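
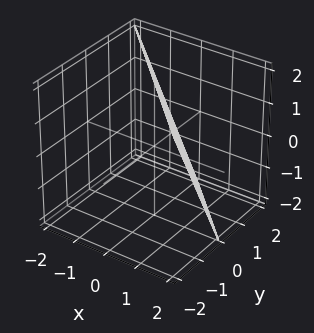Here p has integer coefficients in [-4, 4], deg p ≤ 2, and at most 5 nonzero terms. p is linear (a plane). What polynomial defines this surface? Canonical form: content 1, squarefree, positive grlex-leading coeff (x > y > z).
2*x + 2*y + z - 2

(a) Degree: every cross-section is a straight line — this is a plane, so deg p = 1.
(b) Against the integer gridlines: one y-axis crossing is at y = 1; one z-axis crossing is at z = 2; one x-axis crossing is at x = 1.
(c) Solving for integer coefficients yields p as stated.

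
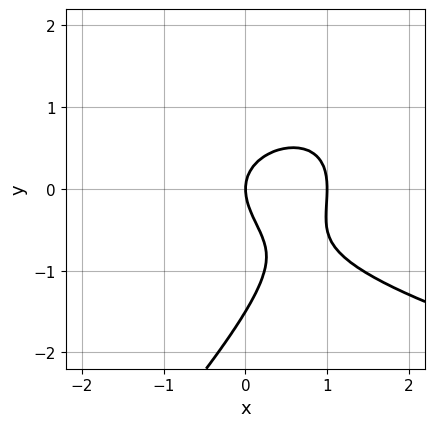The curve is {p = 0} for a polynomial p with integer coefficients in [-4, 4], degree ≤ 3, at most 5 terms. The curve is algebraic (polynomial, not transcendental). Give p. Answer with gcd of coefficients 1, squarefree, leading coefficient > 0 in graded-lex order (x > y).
deg p = 3. A generic line meets the curve in up to 3 points.
Reading off the gridlines: one y-axis crossing is at y = 0; the x-axis gridline crossings are at x ∈ {0, 1}.
Solving for integer coefficients yields p as stated.

2*x*y^2 - 2*y^3 - 3*x^2 - 3*y^2 + 3*x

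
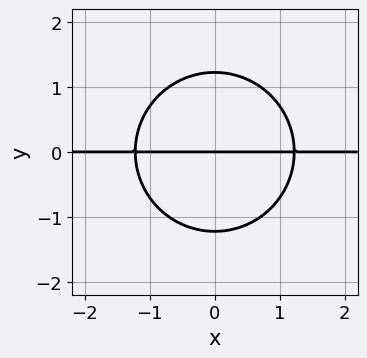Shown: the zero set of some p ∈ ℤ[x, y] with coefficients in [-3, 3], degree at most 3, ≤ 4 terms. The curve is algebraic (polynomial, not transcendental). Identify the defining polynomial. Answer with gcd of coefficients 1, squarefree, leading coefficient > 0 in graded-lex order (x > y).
deg p = 3. The shape is more complex than any degree-2 curve.
Symmetries: the x ↦ −x reflection is a symmetry, so x appears only in even powers.
From the axis intercepts and sections: every point of the x-axis in the box is on the curve; it meets the y-axis at y = 0 (among the integer gridlines).
Matching integer coefficients to the picture gives p.

2*x^2*y + 2*y^3 - 3*y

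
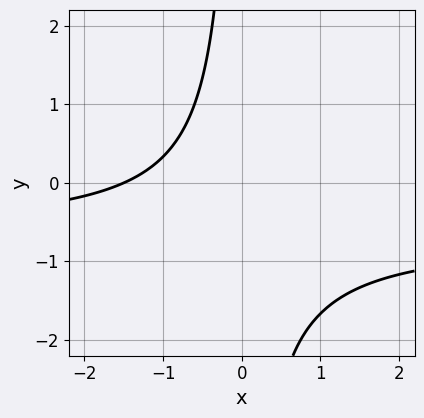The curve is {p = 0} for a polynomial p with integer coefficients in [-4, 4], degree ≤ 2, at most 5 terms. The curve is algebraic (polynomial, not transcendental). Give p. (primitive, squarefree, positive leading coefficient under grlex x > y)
(a) The degree is 2 — a generic line meets the curve in up to 2 points.
(b) Checking where it meets the axes: the curve avoids every integer y-axis point in the box.
(c) The integer polynomial consistent with all of this is the stated p.

3*x*y + 2*x + 3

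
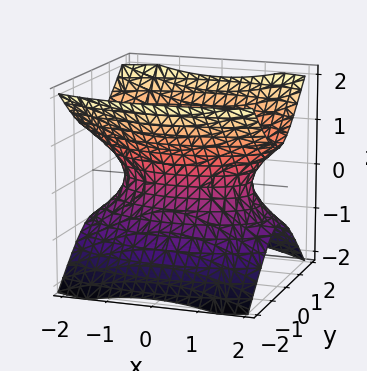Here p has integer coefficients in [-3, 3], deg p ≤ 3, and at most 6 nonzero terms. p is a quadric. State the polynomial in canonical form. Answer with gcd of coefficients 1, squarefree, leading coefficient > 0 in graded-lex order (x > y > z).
x^2 + 3*y^2 - 3*z^2 - 2

(a) deg p = 2. One connected sheet with a waist; a quadric.
(b) Symmetries: the x ↦ −x reflection is a symmetry, so x appears only in even powers; it's symmetric under y → −y, forcing even powers of y; it's symmetric under z → −z, forcing even powers of z.
(c) From the axis intercepts and sections: the surface avoids every integer z-axis point in the box.
(d) Matching integer coefficients to the picture gives p.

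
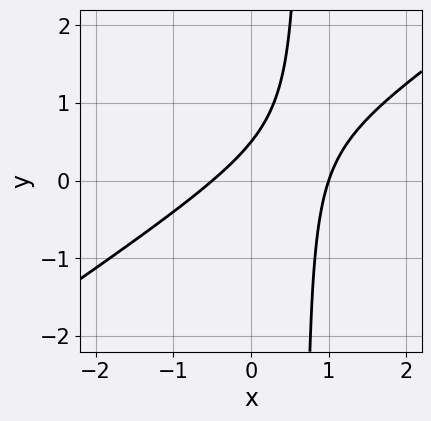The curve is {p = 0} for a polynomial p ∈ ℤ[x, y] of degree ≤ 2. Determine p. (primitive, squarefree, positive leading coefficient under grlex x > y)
2*x^2 - 3*x*y - x + 2*y - 1

First, deg p = 2. A generic line meets the curve in up to 2 points.
Then, from the axis intercepts and sections: it crosses the x-axis at the gridline x = 1.
Finally, matching integer coefficients to the picture gives p.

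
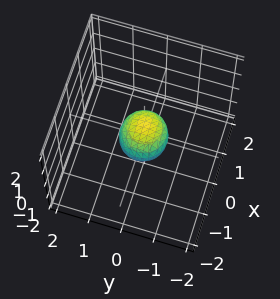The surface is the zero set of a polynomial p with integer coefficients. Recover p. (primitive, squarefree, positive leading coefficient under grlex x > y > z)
(a) deg p = 2. A generic line meets the surface in up to 2 points.
(b) Putting this together gives p.

2*x^2 - x*z + 2*y^2 + 3*z^2 - 1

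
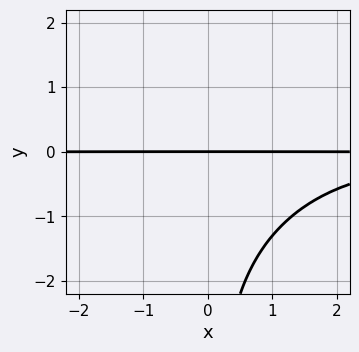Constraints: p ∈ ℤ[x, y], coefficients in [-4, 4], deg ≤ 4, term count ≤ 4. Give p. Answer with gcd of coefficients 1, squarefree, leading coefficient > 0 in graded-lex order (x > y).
1. Degree: a generic line meets the curve in up to 4 points, so deg p = 4.
2. From the visible intercepts: it crosses the y-axis at the gridline y = 0; every point of the x-axis in the box is on the curve.
3. Matching integer coefficients to the picture gives p.

x^2*y^2 - x*y^3 + 3*y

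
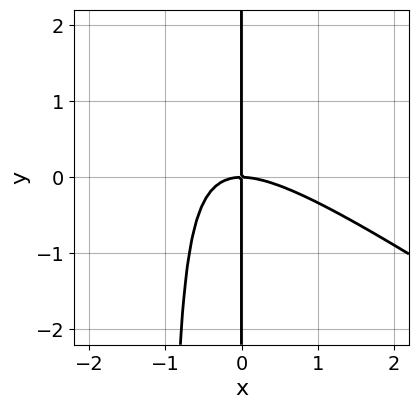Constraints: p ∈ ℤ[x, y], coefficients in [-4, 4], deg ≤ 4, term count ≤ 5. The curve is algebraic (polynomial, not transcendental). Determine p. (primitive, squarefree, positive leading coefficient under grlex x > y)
1. deg p = 3. The shape is more complex than any degree-2 curve.
2. Reading off the gridlines: the visible y-axis segment lies entirely on the curve; one x-axis crossing is at x = 0.
3. The integer polynomial consistent with all of this is the stated p.

2*x^3 + 3*x^2*y + 3*x*y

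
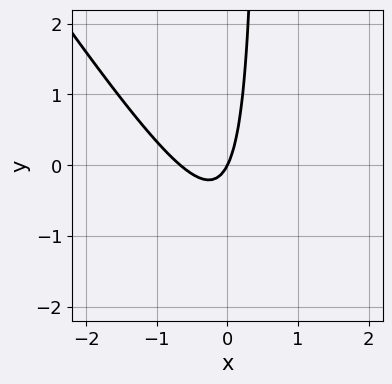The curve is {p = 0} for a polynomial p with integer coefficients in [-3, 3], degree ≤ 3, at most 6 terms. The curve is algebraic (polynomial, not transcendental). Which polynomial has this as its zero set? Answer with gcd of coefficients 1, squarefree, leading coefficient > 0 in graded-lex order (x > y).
First, the degree is 2 — no degree-1 curve has this shape.
Then, from the visible intercepts: it meets the y-axis at y = 0 (among the integer gridlines); it crosses the x-axis at the gridline x = 0.
Finally, the integer polynomial consistent with all of this is the stated p.

3*x^2 + 2*x*y + 2*x - y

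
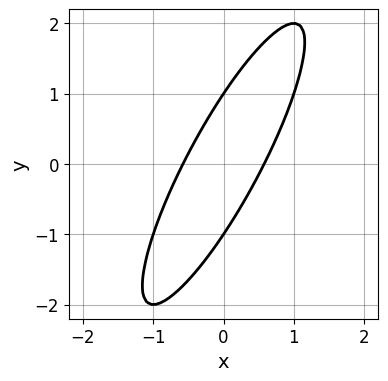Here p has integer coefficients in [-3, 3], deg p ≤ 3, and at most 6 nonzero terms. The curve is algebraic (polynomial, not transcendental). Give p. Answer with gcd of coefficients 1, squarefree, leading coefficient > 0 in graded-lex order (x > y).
First, deg p = 2.
Then, reading off the gridlines: among the integer gridlines, it crosses the y-axis at y ∈ {-1, 1}.
Finally, the integer polynomial consistent with all of this is the stated p.

3*x^2 - 3*x*y + y^2 - 1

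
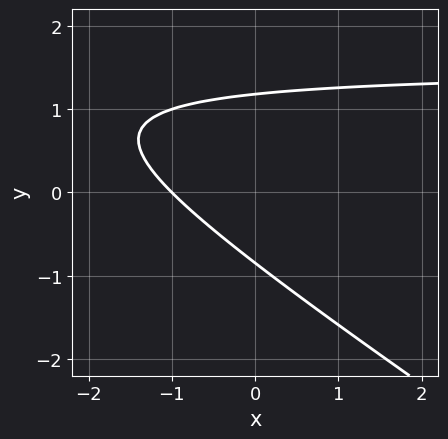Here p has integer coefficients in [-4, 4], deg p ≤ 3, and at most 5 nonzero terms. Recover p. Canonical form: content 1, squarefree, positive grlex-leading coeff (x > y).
2*x*y + 3*y^2 - 3*x - y - 3

(a) The degree is 2 — the shape is more complex than any degree-1 curve.
(b) From the visible intercepts: it crosses the x-axis at the gridline x = -1.
(c) Putting this together gives p.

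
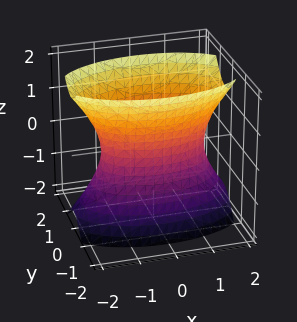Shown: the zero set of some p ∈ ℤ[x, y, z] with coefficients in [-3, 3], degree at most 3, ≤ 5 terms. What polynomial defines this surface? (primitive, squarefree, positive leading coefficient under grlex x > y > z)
x^2 + 3*y^2 - z^2 - 2

deg p = 2. An hourglass — one-sheet hyperboloid; a quadric.
Symmetries: it's symmetric under x → −x, forcing even powers of x; the y ↦ −y reflection is a symmetry, so y appears only in even powers; mirror symmetry z ↦ −z ⇒ only even powers of z.
Observable constraints: it misses every integer gridline on the z-axis.
Fitting integer coefficients to these (and the overall shape) gives p.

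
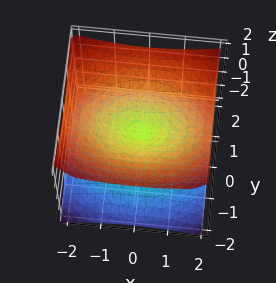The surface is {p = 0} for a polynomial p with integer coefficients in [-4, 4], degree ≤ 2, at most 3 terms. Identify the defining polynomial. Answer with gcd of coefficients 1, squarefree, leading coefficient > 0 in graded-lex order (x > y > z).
x^2 + 2*y^2 - 3*z^2

First, the degree is 2 — two nappes meeting at a single point; a quadric.
Next, symmetries: it's symmetric under x → −x, forcing even powers of x; it's symmetric under y → −y, forcing even powers of y; mirror symmetry z ↦ −z ⇒ only even powers of z.
Next, checking where it meets the axes: it crosses the z-axis at the gridline z = 0; one y-axis crossing is at y = 0; it crosses the x-axis at the gridline x = 0.
Finally, putting this together gives p.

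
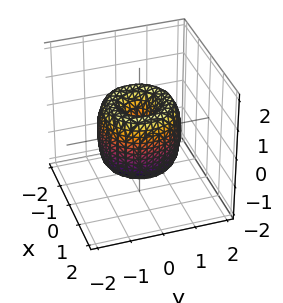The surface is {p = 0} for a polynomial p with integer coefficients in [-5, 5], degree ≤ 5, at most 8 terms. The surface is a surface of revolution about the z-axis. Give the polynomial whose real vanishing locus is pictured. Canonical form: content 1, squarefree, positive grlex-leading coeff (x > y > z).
2*x^4 + 4*x^2*y^2 + 2*y^4 - 3*x^2 - 3*y^2 + z^2

1. Degree: a generic line meets the surface in up to 4 points, so deg p = 4.
2. Symmetries: the z-axis is an axis of rotation, so x and y enter only as x² + y².
3. Observable constraints: it meets the x-axis at x = 0 (among the integer gridlines); a circular section at z = 0 has radius between 1 and 2.
4. These observations pin down the coefficients.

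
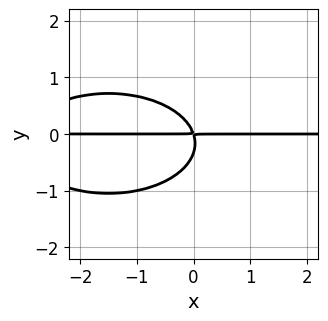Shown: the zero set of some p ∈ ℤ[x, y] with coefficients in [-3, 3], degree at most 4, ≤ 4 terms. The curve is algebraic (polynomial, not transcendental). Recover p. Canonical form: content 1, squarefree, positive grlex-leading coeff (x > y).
x^2*y + 3*y^3 + 3*x*y + y^2

1. deg p = 3.
2. Observable constraints: the visible x-axis segment lies entirely on the curve.
3. Fitting integer coefficients to these (and the overall shape) gives p.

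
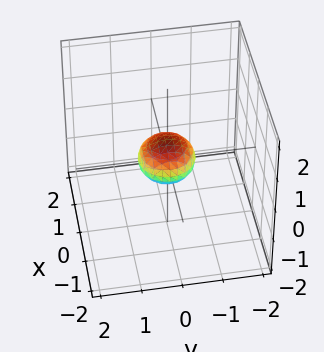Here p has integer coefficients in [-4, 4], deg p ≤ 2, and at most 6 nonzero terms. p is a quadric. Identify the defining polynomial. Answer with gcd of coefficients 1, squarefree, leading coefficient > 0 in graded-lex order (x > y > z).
(a) Degree: bounded and convex; a quadric, so deg p = 2.
(b) Symmetry: every cross-section ⟂ z is a circle, so x, y appear only via x² + y²; mirror symmetry z ↦ −z ⇒ only even powers of z.
(c) From the visible intercepts: a circular section at z = 0 has radius between 0 and 1.
(d) The integer polynomial consistent with all of this is the stated p.

2*x^2 + 2*y^2 + 3*z^2 - 1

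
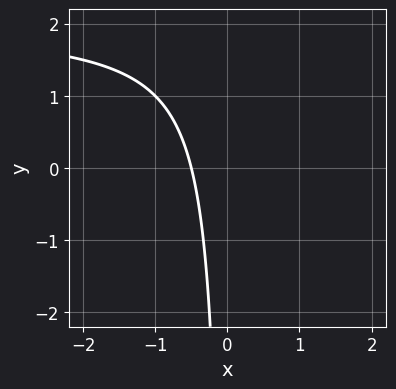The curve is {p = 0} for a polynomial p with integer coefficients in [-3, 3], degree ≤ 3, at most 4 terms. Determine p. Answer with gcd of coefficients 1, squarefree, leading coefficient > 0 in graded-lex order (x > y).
First, deg p = 2.
Next, against the integer gridlines: the curve avoids every integer y-axis point in the box.
Finally, fitting integer coefficients to these (and the overall shape) gives p.

x*y - 2*x - 1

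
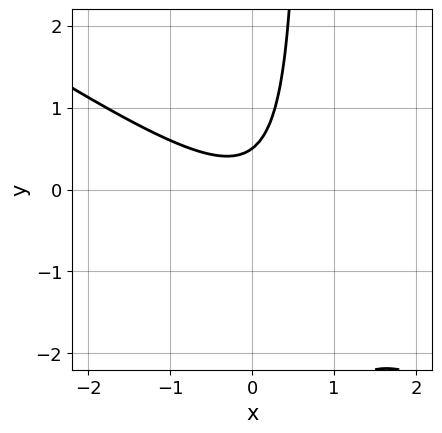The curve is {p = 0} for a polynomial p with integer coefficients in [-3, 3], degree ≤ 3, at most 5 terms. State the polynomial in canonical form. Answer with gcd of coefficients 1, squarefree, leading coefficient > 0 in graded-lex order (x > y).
2*x^2 + 3*x*y - 2*y + 1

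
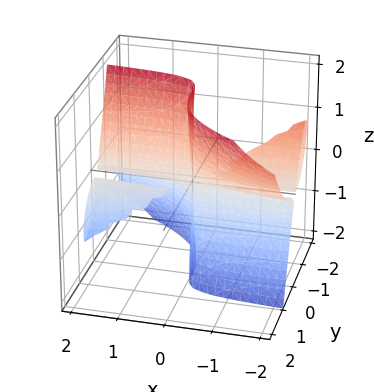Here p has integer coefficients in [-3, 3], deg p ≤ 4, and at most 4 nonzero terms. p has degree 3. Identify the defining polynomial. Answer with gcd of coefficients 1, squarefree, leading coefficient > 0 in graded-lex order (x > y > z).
2*x*y*z + x*z^2 + 2*y^3

1. I count 3 distinct pieces. Treating them together as one polynomial.
2. Degree: the shape is more complex than any degree-2 surface, so deg p = 3.
3. Checking where it meets the axes: every point of the z-axis in the box is on the surface; it crosses the y-axis at the gridline y = 0; every point of the x-axis in the box is on the surface.
4. Fitting integer coefficients to these (and the overall shape) gives p.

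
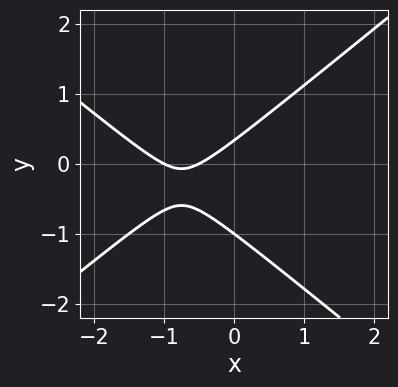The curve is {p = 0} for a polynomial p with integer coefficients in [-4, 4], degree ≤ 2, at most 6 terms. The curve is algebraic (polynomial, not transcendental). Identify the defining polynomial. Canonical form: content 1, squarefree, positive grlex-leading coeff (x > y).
deg p = 2. No degree-1 curve has this shape.
From the visible intercepts: it crosses the x-axis at the gridline x = -1; one y-axis crossing is at y = -1.
Putting this together gives p.

2*x^2 - 3*y^2 + 3*x - 2*y + 1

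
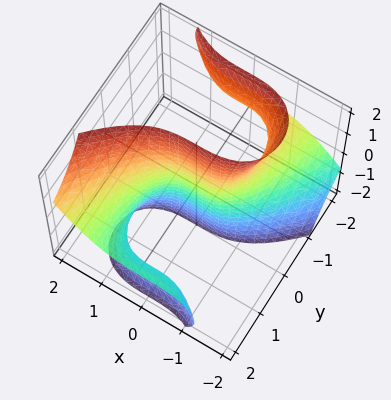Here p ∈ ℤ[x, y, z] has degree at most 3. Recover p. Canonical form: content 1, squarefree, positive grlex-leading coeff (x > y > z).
deg p = 3. No degree-2 surface has this shape.
From the visible intercepts: it crosses the x-axis at the gridline x = 0; every point of the z-axis in the box is on the surface.
Assembling these constraints gives the stated polynomial.

2*x^3 - 3*y^2*z - 2*y*z^2 - 3*y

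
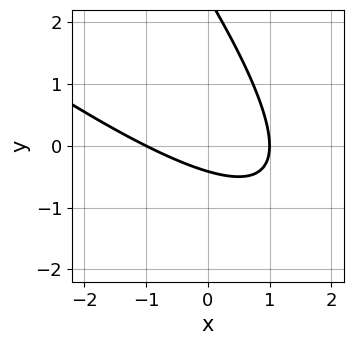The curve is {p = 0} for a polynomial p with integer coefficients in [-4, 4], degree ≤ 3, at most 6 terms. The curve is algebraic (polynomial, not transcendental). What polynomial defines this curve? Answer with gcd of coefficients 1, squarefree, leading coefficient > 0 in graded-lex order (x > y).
x^2 + 2*x*y + y^2 - 2*y - 1

(a) deg p = 2. No degree-1 curve has this shape.
(b) From the axis intercepts and sections: among the integer gridlines, it crosses the x-axis at x ∈ {-1, 1}.
(c) These observations pin down the coefficients.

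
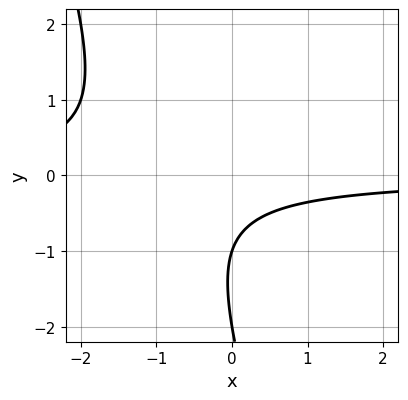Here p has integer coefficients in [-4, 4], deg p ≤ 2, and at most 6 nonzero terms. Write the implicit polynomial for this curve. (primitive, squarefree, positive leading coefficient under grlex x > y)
The degree is 2 — a generic line meets the curve in up to 2 points.
From the visible intercepts: no x-intercept at any integer in the box; among the integer gridlines, it crosses the y-axis at y ∈ {-2, -1}.
Assembling these constraints gives the stated polynomial.

3*x*y + y^2 + 3*y + 2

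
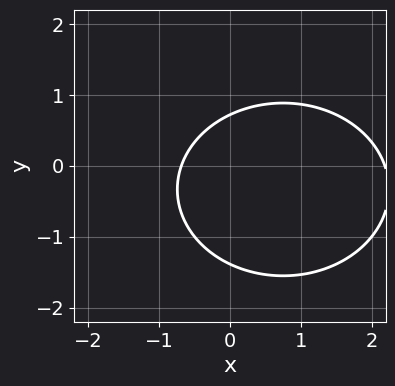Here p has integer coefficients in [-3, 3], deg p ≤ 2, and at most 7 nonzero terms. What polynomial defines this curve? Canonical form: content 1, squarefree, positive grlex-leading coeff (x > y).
2*x^2 + 3*y^2 - 3*x + 2*y - 3

Degree: no degree-1 curve has this shape, so deg p = 2.
Matching integer coefficients to the picture gives p.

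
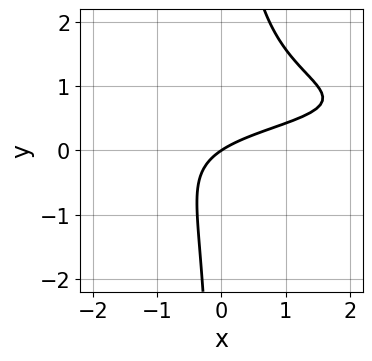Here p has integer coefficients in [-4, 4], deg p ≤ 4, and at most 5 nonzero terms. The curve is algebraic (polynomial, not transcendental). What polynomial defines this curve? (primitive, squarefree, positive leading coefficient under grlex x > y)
1. The degree is 3 — no degree-2 curve has this shape.
2. From the visible intercepts: it crosses the y-axis at the gridline y = 0; it meets the x-axis at x = 0 (among the integer gridlines).
3. Assembling these constraints gives the stated polynomial.

3*x*y^2 - 3*x*y + 2*x - 3*y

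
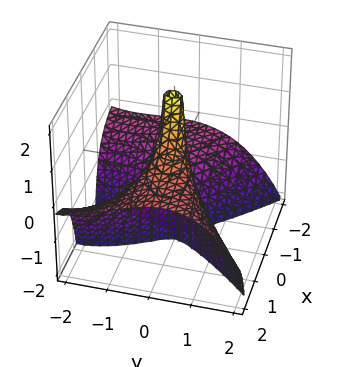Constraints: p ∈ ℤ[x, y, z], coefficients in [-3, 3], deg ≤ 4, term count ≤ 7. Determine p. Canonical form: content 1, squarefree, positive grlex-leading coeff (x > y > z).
1. I count 2 distinct pieces.
2. The degree is 3 — a generic line meets the surface in up to 3 points.
3. Observable constraints: it meets the y-axis at y = 0 (among the integer gridlines); it crosses the x-axis at the gridline x = 0.
4. Matching integer coefficients to the picture gives p.

3*x^2*z + y^3 - x*y + 3*y^2 - 2*x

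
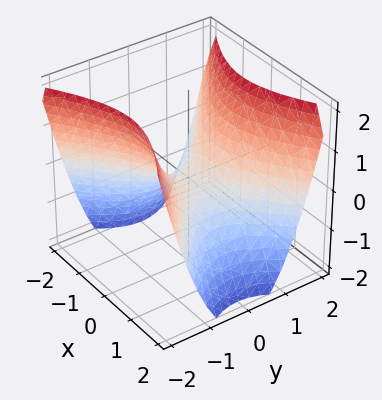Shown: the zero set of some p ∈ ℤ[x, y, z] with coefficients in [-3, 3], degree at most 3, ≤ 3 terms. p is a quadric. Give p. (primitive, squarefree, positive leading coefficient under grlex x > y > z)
deg p = 2. A hyperbolic paraboloid; a quadric.
Symmetries: mirror symmetry y ↦ −y ⇒ only even powers of y; it's symmetric under x → −x, forcing even powers of x.
Reading off the gridlines: one x-axis crossing is at x = 0; it meets the y-axis at y = 0 (among the integer gridlines).
Matching integer coefficients to the picture gives p.

2*x^2 - 3*y^2 + 3*z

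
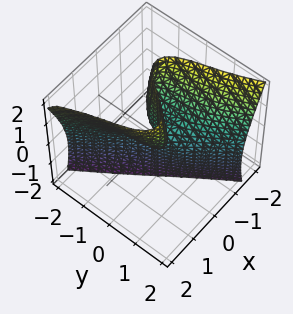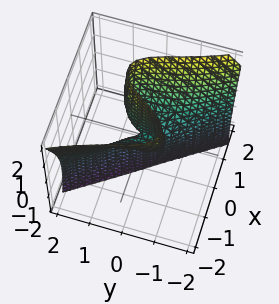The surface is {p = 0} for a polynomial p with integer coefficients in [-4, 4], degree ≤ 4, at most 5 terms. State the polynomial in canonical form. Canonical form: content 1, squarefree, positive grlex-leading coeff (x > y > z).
Degree: the shape is more complex than any degree-2 surface, so deg p = 3.
Against the integer gridlines: it meets the y-axis at y = 0 (among the integer gridlines); one x-axis crossing is at x = 0; every point of the z-axis in the box is on the surface.
These observations pin down the coefficients.

3*x^3 + y^3 + y*z^2 - 3*x*z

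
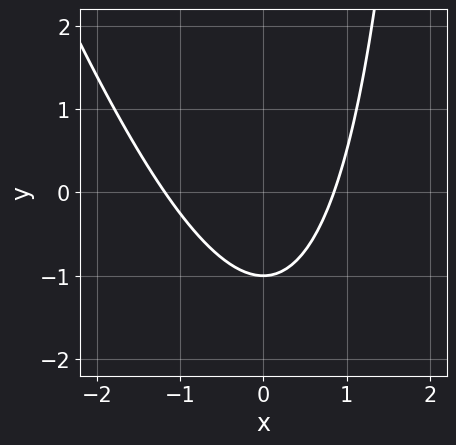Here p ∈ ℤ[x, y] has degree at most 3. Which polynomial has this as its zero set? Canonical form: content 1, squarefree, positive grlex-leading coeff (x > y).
First, the degree is 2 — the shape is more complex than any degree-1 curve.
Then, from the axis intercepts and sections: it crosses the y-axis at the gridline y = -1.
Finally, the integer polynomial consistent with all of this is the stated p.

3*x^2 + x*y + x - 3*y - 3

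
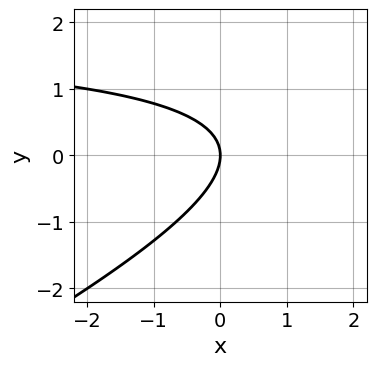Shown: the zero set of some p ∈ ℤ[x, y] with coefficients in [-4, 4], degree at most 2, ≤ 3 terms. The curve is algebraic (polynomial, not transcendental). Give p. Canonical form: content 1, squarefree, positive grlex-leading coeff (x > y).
First, deg p = 2. No degree-1 curve has this shape.
Then, observable constraints: it crosses the y-axis at the gridline y = 0; it meets the x-axis at x = 0 (among the integer gridlines).
Finally, together with the visible shape, these determine p as stated.

x*y - 2*y^2 - 2*x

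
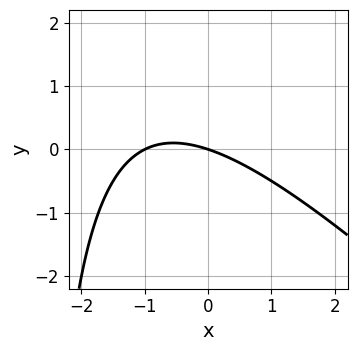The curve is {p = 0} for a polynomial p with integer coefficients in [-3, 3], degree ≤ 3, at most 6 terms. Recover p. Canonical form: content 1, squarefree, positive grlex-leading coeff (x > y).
(a) The degree is 2 — a generic line meets the curve in up to 2 points.
(b) From the visible intercepts: among the integer gridlines, it crosses the x-axis at x ∈ {-1, 0}; it meets the y-axis at y = 0 (among the integer gridlines).
(c) The integer polynomial consistent with all of this is the stated p.

x^2 + x*y + x + 3*y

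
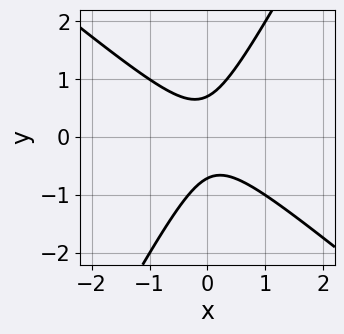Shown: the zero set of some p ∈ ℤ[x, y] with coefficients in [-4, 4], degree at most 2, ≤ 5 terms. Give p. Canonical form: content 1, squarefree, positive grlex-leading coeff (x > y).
3*x^2 + 2*x*y - 2*y^2 + 1

First, degree: the shape is more complex than any degree-1 curve, so deg p = 2.
Next, observable constraints: no x-intercept at any integer in the box.
Finally, fitting integer coefficients to these (and the overall shape) gives p.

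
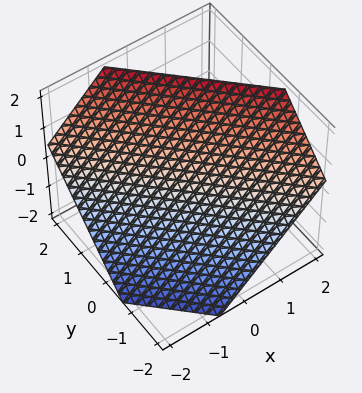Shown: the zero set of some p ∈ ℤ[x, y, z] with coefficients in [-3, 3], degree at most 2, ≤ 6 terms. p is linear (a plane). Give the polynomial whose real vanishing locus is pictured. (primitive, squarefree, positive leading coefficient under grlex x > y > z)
(a) Degree: every cross-section is a straight line — this is a plane, so deg p = 1.
(b) Putting this together gives p.

3*x + 3*y - 3*z + 2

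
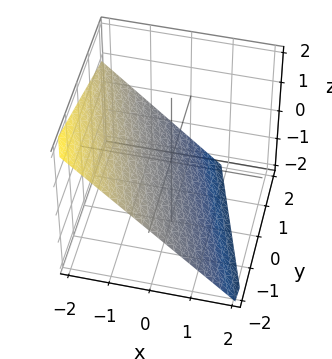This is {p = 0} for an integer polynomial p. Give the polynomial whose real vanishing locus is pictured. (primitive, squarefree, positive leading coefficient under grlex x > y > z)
1. deg p = 1. The surface is flat (a plane).
2. Reading off the gridlines: one y-axis crossing is at y = -2.
3. These observations pin down the coefficients.

3*x + y + 3*z + 2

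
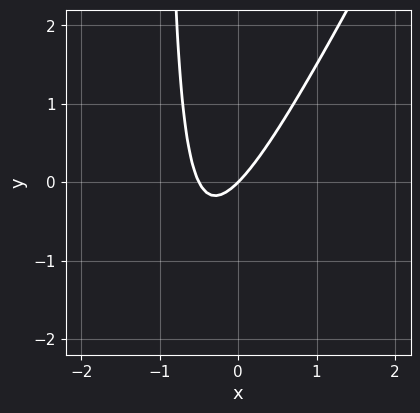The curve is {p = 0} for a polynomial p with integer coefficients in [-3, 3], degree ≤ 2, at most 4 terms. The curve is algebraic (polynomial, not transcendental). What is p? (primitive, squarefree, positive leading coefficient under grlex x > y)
(a) The degree is 2 — no degree-1 curve has this shape.
(b) Observable constraints: it crosses the x-axis at the gridline x = 0; it crosses the y-axis at the gridline y = 0.
(c) Solving for integer coefficients yields p as stated.

2*x^2 - x*y + x - y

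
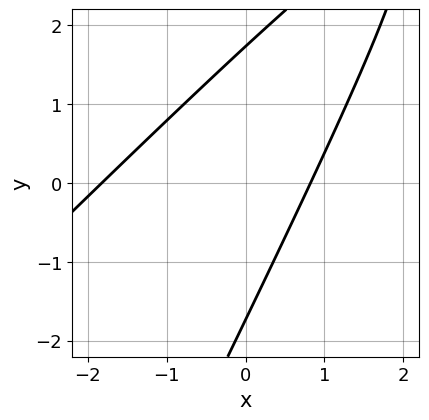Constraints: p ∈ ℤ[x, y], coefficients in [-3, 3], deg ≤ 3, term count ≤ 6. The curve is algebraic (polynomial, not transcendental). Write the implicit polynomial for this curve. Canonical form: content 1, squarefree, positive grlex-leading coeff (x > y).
2*x^2 - 3*x*y + y^2 + 2*x - 3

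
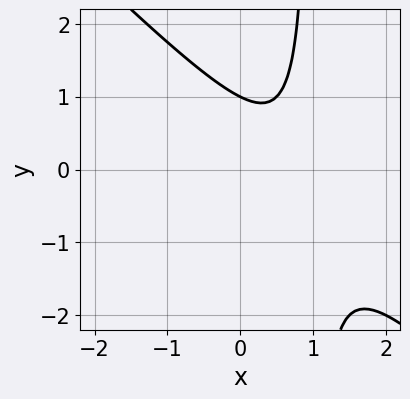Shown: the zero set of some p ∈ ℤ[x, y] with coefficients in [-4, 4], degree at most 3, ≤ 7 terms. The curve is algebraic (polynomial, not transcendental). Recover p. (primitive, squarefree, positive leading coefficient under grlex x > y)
1. The degree is 2 — no degree-1 curve has this shape.
2. Reading off the gridlines: the curve avoids every integer x-axis point in the box; one y-axis crossing is at y = 1.
3. Together with the visible shape, these determine p as stated.

2*x^2 + 2*x*y - 3*x - 2*y + 2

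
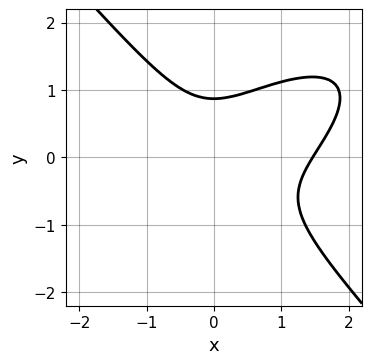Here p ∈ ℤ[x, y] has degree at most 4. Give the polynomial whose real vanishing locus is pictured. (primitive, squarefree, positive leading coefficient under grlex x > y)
2*x^3 - 2*x^2*y + 3*y^3 - 2*x^2 - 2

Degree: the shape is more complex than any degree-2 curve, so deg p = 3.
Putting this together gives p.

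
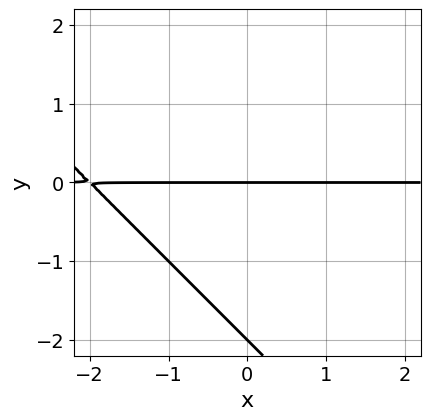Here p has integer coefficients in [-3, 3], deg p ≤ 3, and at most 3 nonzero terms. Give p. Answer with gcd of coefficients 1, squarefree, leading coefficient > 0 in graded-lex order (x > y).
x*y + y^2 + 2*y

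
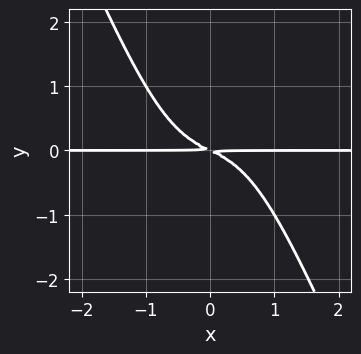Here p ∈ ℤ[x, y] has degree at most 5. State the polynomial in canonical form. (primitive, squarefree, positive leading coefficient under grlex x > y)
2*x^3*y + x^2*y^2 + x*y + 2*y^2

First, deg p = 4. A generic line meets the curve in up to 4 points.
Next, against the integer gridlines: every point of the x-axis in the box is on the curve.
Finally, the integer polynomial consistent with all of this is the stated p.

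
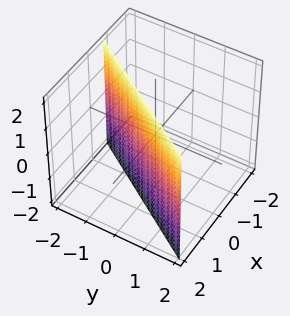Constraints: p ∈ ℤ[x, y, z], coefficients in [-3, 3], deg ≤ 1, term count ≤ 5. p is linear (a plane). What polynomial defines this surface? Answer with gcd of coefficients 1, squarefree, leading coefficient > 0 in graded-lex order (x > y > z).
3*x - 2*y - 2

1. The degree is 1 — the surface is flat (a plane).
2. Against the integer gridlines: one y-axis crossing is at y = -1; it misses every integer gridline on the z-axis.
3. Matching integer coefficients to the picture gives p.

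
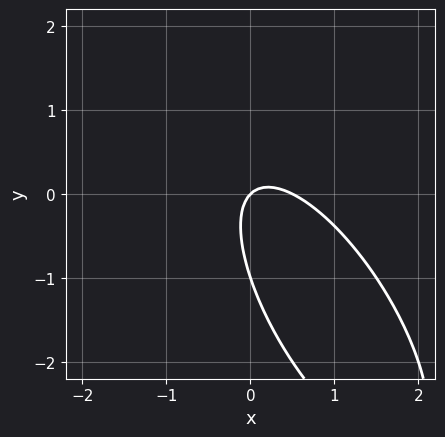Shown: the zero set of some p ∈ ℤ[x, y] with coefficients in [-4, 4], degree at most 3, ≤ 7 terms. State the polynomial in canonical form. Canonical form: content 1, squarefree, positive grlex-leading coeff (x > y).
First, degree: no degree-1 curve has this shape, so deg p = 2.
Next, against the integer gridlines: it crosses the x-axis at the gridline x = 0; the y-axis gridline crossings are at y ∈ {-1, 0}.
Finally, assembling these constraints gives the stated polynomial.

2*x^2 + 2*x*y + y^2 - x + y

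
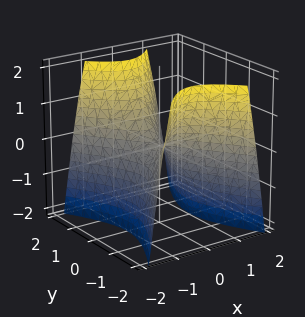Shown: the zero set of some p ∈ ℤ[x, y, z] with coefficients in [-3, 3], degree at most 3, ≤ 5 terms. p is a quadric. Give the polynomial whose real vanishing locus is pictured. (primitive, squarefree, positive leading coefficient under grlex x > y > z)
2*x^2 - y^2 + z

First, deg p = 2.
Then, symmetries: it's symmetric under y → −y, forcing even powers of y; it's symmetric under x → −x, forcing even powers of x.
Then, reading off the gridlines: one z-axis crossing is at z = 0; it crosses the y-axis at the gridline y = 0; it crosses the x-axis at the gridline x = 0.
Finally, assembling these constraints gives the stated polynomial.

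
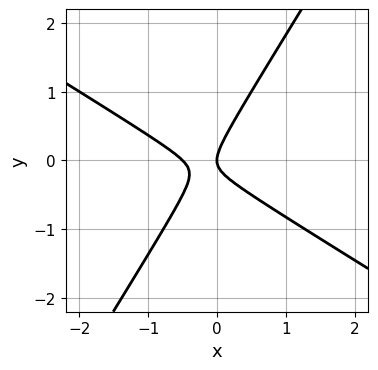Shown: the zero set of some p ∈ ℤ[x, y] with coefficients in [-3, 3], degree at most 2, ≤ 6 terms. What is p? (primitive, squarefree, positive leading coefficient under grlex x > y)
1. The degree is 2 — no degree-1 curve has this shape.
2. Against the integer gridlines: it meets the y-axis at y = 0 (among the integer gridlines); it meets the x-axis at x = 0 (among the integer gridlines).
3. Together with the visible shape, these determine p as stated.

2*x^2 + 2*x*y - 2*y^2 + x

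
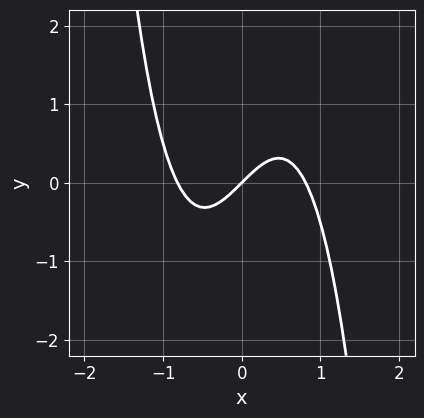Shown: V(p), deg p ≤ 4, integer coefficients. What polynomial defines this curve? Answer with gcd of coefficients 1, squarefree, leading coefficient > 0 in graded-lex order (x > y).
1. Degree: a generic line meets the curve in up to 3 points, so deg p = 3.
2. Observable constraints: it crosses the x-axis at the gridline x = 0; one y-axis crossing is at y = 0.
3. These observations pin down the coefficients.

3*x^3 - 2*x + 2*y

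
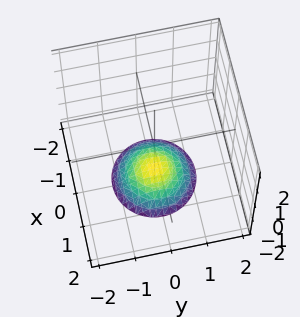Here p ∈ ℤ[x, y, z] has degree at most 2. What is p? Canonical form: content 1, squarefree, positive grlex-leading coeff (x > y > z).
x^2 + y^2 + 2*z + 3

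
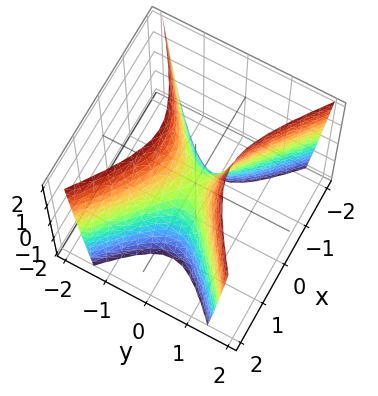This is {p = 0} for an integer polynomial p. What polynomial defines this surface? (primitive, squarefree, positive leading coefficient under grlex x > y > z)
1. deg p = 2. A hyperbolic paraboloid; a quadric.
2. Symmetries: the y ↦ −y reflection is a symmetry, so y appears only in even powers; it's symmetric under x → −x, forcing even powers of x.
3. From the axis intercepts and sections: one z-axis crossing is at z = 0; it meets the x-axis at x = 0 (among the integer gridlines); it crosses the y-axis at the gridline y = 0.
4. These observations pin down the coefficients.

2*x^2 - 3*y^2 + z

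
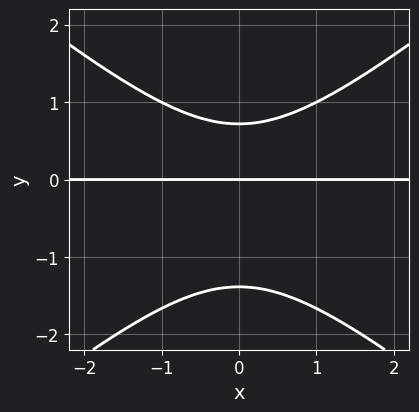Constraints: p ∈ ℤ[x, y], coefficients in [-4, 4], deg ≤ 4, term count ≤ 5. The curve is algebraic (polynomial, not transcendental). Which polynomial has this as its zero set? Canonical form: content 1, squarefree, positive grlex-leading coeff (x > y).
The degree is 3 — the shape is more complex than any degree-2 curve.
Symmetries: mirror symmetry x ↦ −x ⇒ only even powers of x.
Checking where it meets the axes: it meets the y-axis at y = 0 (among the integer gridlines); every point of the x-axis in the box is on the curve.
The integer polynomial consistent with all of this is the stated p.

2*x^2*y - 3*y^3 - 2*y^2 + 3*y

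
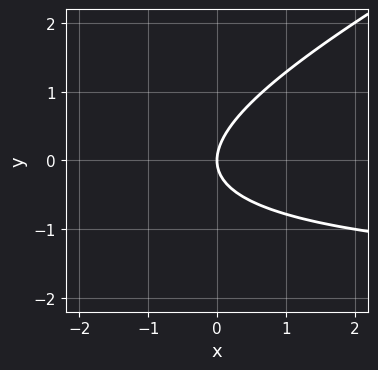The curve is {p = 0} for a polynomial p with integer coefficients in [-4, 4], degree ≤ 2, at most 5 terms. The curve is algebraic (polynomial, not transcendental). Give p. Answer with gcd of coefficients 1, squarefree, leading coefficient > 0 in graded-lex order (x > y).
First, the degree is 2 — a generic line meets the curve in up to 2 points.
Next, reading off the gridlines: one x-axis crossing is at x = 0; it meets the y-axis at y = 0 (among the integer gridlines).
Finally, matching integer coefficients to the picture gives p.

x*y - 2*y^2 + 2*x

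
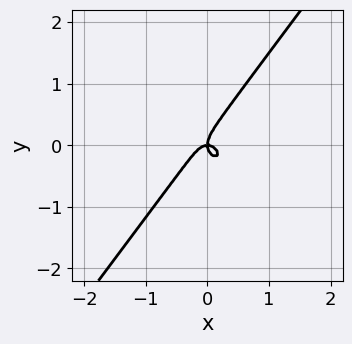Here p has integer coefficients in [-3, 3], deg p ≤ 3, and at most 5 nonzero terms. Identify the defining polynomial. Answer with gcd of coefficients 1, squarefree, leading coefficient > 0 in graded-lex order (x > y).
3*x^3 + x*y^2 - 2*y^3 + x*y

1. deg p = 3.
2. From the visible intercepts: it meets the x-axis at x = 0 (among the integer gridlines); it meets the y-axis at y = 0 (among the integer gridlines).
3. These observations pin down the coefficients.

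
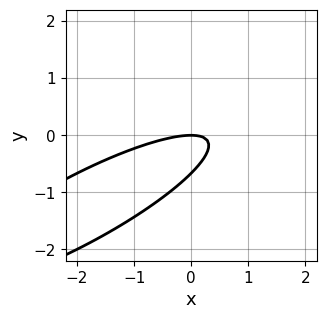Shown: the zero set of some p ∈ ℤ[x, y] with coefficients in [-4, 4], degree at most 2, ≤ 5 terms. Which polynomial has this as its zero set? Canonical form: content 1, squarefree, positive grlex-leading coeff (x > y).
x^2 - 3*x*y + 3*y^2 + 2*y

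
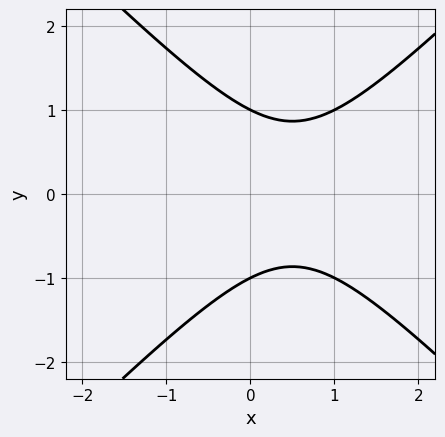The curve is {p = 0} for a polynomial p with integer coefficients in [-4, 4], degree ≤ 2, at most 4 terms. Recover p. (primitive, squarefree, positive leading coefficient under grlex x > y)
(a) Degree: no degree-1 curve has this shape, so deg p = 2.
(b) Symmetries: mirror symmetry y ↦ −y ⇒ only even powers of y.
(c) Against the integer gridlines: it misses every integer gridline on the x-axis; among the integer gridlines, it crosses the y-axis at y ∈ {-1, 1}.
(d) Fitting integer coefficients to these (and the overall shape) gives p.

x^2 - y^2 - x + 1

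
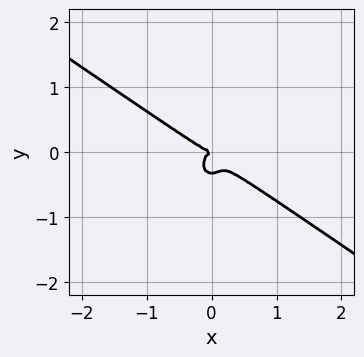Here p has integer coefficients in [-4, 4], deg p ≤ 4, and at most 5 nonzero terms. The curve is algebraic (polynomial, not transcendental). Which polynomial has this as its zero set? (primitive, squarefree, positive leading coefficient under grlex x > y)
3*x^3 + 3*x^2*y + 3*y^3 + y^2

The degree is 3 — a generic line meets the curve in up to 3 points.
From the visible intercepts: it meets the x-axis at x = 0 (among the integer gridlines); it meets the y-axis at y = 0 (among the integer gridlines).
Solving for integer coefficients yields p as stated.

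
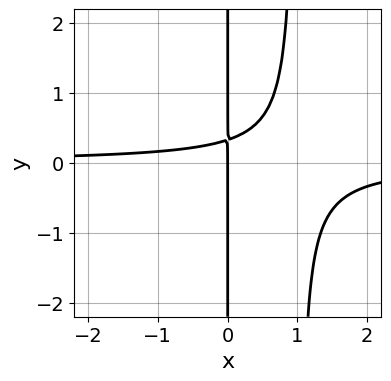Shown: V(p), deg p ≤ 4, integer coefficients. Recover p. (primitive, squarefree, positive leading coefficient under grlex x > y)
3*x^2*y - 3*x*y + x

First, degree: no degree-2 curve has this shape, so deg p = 3.
Then, against the integer gridlines: it crosses the x-axis at the gridline x = 0; the visible y-axis segment lies entirely on the curve.
Finally, together with the visible shape, these determine p as stated.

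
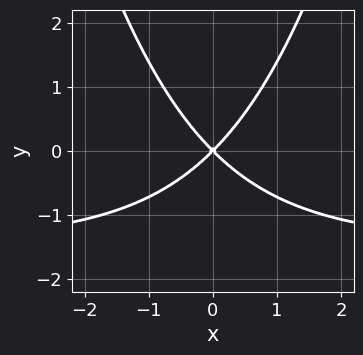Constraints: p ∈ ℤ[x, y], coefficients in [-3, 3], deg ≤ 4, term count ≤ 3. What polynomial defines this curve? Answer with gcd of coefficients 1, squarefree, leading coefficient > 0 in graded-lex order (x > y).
2*x^2*y + 3*x^2 - 3*y^2

deg p = 3. The shape is more complex than any degree-2 curve.
Symmetries: the x ↦ −x reflection is a symmetry, so x appears only in even powers.
From the visible intercepts: it meets the y-axis at y = 0 (among the integer gridlines); it meets the x-axis at x = 0 (among the integer gridlines).
The integer polynomial consistent with all of this is the stated p.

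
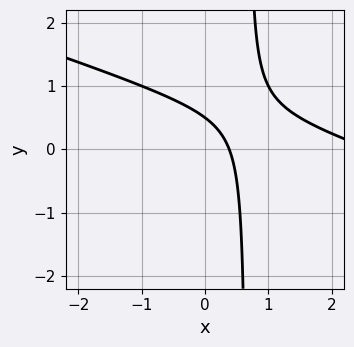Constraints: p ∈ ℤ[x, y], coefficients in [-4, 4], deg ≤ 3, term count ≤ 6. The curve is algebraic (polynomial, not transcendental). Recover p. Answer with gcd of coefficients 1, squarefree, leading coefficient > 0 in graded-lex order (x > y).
x^2 + 3*x*y - 3*x - 2*y + 1

First, degree: the shape is more complex than any degree-1 curve, so deg p = 2.
Finally, the integer polynomial consistent with all of this is the stated p.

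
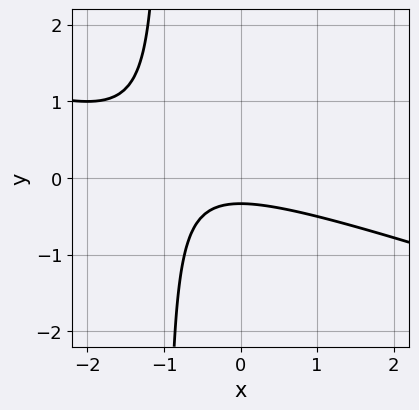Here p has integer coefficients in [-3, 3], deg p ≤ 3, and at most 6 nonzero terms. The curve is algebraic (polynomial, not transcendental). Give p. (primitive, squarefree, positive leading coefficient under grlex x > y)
x^2 + 3*x*y + x + 3*y + 1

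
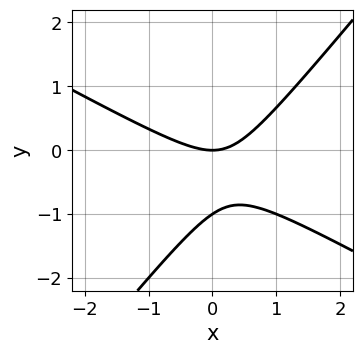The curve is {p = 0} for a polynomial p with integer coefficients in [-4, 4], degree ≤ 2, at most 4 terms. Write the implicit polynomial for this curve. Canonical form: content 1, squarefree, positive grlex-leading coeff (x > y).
2*x^2 + 2*x*y - 3*y^2 - 3*y

First, degree: a generic line meets the curve in up to 2 points, so deg p = 2.
Then, from the visible intercepts: it crosses the x-axis at the gridline x = 0; the y-axis gridline crossings are at y ∈ {-1, 0}.
Finally, fitting integer coefficients to these (and the overall shape) gives p.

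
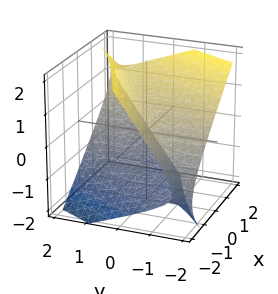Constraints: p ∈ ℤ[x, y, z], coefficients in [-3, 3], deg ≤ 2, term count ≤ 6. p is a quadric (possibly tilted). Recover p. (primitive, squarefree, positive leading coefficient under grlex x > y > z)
x^2 - 3*x*y + y^2 + 2*y*z - 2*z^2 + 2

(a) Degree: the shape is more complex than any degree-1 surface, so deg p = 2.
(b) Checking where it meets the axes: among the integer gridlines, it crosses the z-axis at z ∈ {-1, 1}; it misses every integer gridline on the x-axis; the surface avoids every integer y-axis point in the box.
(c) Matching integer coefficients to the picture gives p.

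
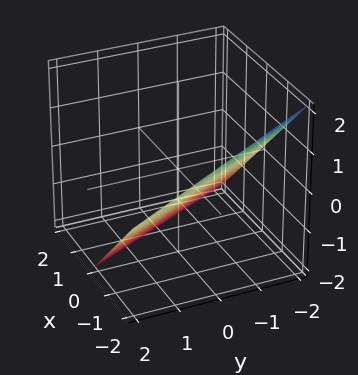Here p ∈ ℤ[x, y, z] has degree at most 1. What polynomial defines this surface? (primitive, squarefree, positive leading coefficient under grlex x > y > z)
1. Degree: the surface is flat (a plane), so deg p = 1.
2. From the axis intercepts and sections: one y-axis crossing is at y = -2; one x-axis crossing is at x = -1; it meets the z-axis at z = -1 (among the integer gridlines).
3. Fitting integer coefficients to these (and the overall shape) gives p.

2*x + y + 2*z + 2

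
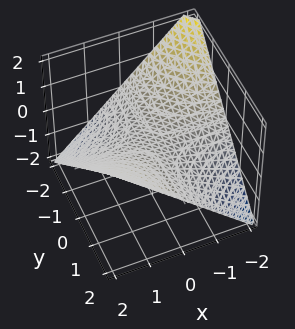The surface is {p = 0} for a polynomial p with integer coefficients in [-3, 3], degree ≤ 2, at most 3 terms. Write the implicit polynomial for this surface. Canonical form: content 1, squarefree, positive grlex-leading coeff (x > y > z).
deg p = 2.
Reading off the gridlines: every point of the y-axis in the box is on the surface; every point of the x-axis in the box is on the surface; it meets the z-axis at z = 0 (among the integer gridlines).
Matching integer coefficients to the picture gives p.

x*y - 2*z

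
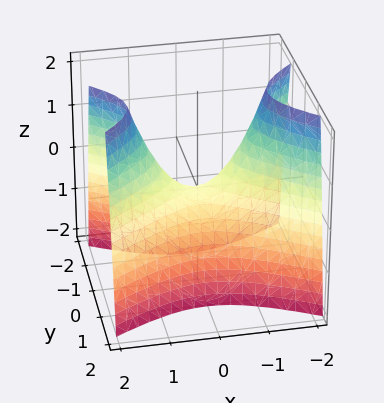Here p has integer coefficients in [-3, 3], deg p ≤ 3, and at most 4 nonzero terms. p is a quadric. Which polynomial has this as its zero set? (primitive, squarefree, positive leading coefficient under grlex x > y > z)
x^2 - 2*y^2 - z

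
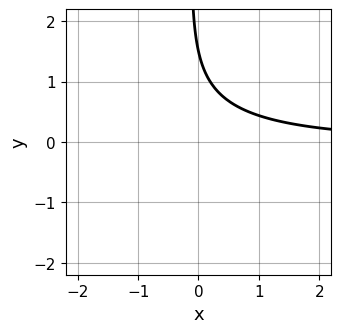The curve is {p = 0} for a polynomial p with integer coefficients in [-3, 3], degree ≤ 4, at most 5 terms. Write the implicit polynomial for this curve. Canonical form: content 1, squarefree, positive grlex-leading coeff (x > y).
1. Degree: the shape is more complex than any degree-2 curve, so deg p = 3.
2. Reading off the gridlines: it misses every integer gridline on the x-axis.
3. Putting this together gives p.

x^2*y + 2*x*y^2 + 3*x*y + 2*y - 3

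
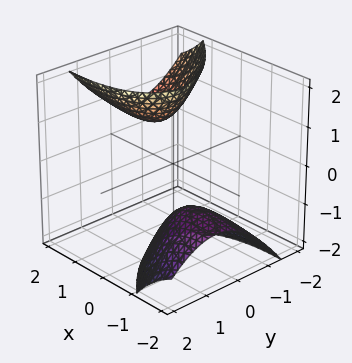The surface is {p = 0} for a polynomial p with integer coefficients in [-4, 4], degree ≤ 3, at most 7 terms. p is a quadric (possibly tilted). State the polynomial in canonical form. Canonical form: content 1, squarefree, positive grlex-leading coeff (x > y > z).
x^2 + 2*x*y - 3*x*z + 3*y^2 - z^2 + 2

First, the picture has 2 separate pieces.
Next, degree: the shape is more complex than any degree-1 surface, so deg p = 2.
Next, reading off the gridlines: it misses every integer gridline on the x-axis; the surface avoids every integer y-axis point in the box.
Finally, matching integer coefficients to the picture gives p.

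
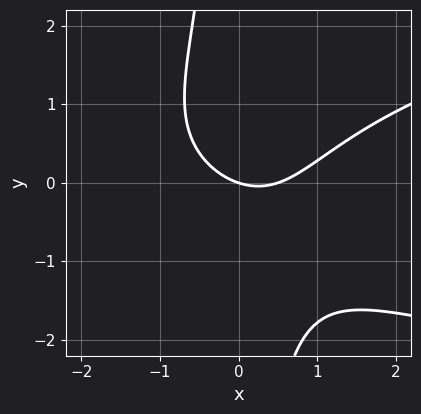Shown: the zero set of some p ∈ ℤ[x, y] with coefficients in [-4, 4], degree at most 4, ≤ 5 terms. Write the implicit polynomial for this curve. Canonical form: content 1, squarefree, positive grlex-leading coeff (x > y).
The degree is 3 — the shape is more complex than any degree-2 curve.
Observable constraints: one x-axis crossing is at x = 0; it meets the y-axis at y = 0 (among the integer gridlines).
These observations pin down the coefficients.

2*x*y^2 - 2*x^2 + x + 3*y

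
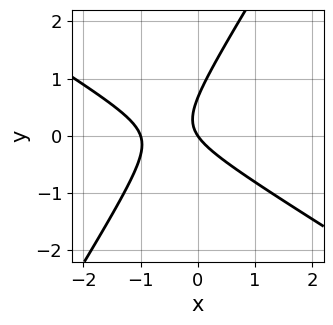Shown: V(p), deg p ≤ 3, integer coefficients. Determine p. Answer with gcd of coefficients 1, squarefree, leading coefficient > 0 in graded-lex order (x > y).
3*x^2 + 3*x*y - 3*y^2 + 3*x + 2*y

(a) The degree is 2 — the shape is more complex than any degree-1 curve.
(b) From the visible intercepts: among the integer gridlines, it crosses the x-axis at x ∈ {-1, 0}; it meets the y-axis at y = 0 (among the integer gridlines).
(c) Putting this together gives p.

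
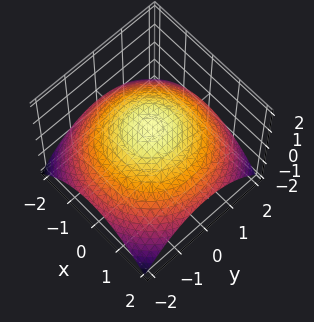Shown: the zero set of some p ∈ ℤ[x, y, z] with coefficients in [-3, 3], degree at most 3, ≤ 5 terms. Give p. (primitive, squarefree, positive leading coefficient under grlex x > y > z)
First, deg p = 2.
Then, symmetries: rotational symmetry about the z-axis ⇒ p depends on x, y only through x² + y².
Then, against the integer gridlines: a circular section at z = 0 has radius between 1 and 2; one z-axis crossing is at z = 1.
Finally, solving for integer coefficients yields p as stated.

x^2 + y^2 + 3*z - 3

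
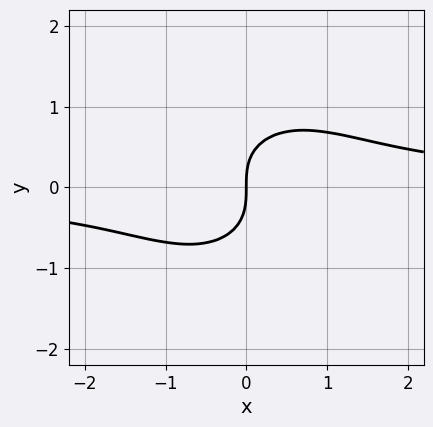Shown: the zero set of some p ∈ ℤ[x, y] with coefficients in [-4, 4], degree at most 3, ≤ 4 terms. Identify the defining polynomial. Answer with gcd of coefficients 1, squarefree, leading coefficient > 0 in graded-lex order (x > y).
x^2*y + y^3 - x

First, the degree is 3 — the shape is more complex than any degree-2 curve.
Next, from the axis intercepts and sections: one x-axis crossing is at x = 0; one y-axis crossing is at y = 0.
Finally, fitting integer coefficients to these (and the overall shape) gives p.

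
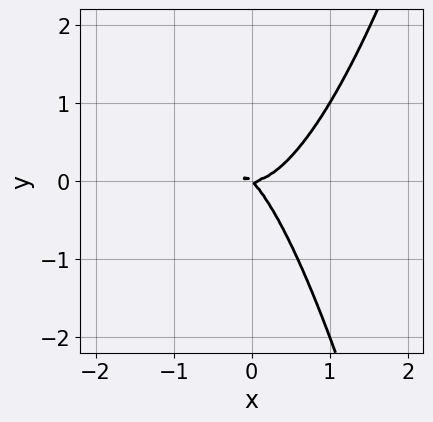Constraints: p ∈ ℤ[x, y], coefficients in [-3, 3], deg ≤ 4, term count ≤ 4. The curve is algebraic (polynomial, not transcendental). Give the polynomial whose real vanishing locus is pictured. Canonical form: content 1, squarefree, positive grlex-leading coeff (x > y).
2*x^3 - x*y - y^2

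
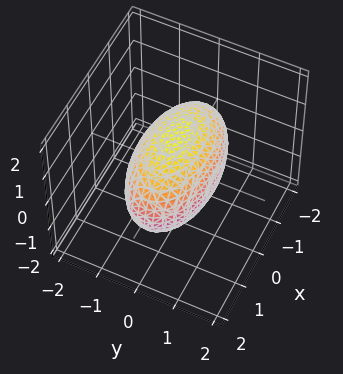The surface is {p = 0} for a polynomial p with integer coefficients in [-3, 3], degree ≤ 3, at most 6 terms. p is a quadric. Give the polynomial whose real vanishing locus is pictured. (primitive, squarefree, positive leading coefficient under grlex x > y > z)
First, degree: a closed, bounded, convex surface; a quadric, so deg p = 2.
Next, symmetries: it's symmetric under y → −y, forcing even powers of y; it's symmetric under x → −x, forcing even powers of x; the z ↦ −z reflection is a symmetry, so z appears only in even powers.
Then, against the integer gridlines: the y-axis gridline crossings are at y ∈ {-1, 1}.
Finally, the integer polynomial consistent with all of this is the stated p.

x^2 + 3*y^2 + 2*z^2 - 3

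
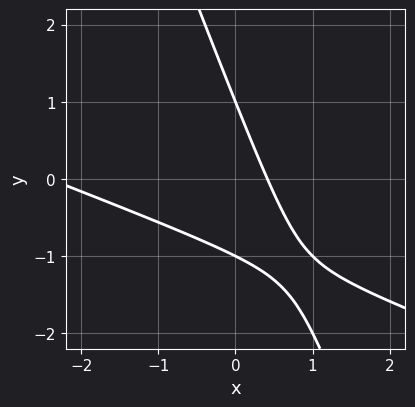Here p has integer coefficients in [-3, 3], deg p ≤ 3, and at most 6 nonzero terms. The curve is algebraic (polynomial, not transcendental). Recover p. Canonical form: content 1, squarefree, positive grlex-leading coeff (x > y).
(a) The degree is 2 — a generic line meets the curve in up to 2 points.
(b) From the visible intercepts: the y-axis gridline crossings are at y ∈ {-1, 1}.
(c) Putting this together gives p.

x^2 + 3*x*y + y^2 + 2*x - 1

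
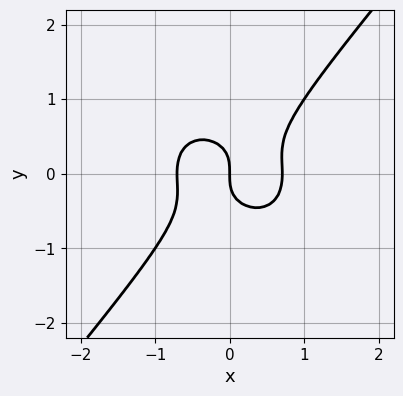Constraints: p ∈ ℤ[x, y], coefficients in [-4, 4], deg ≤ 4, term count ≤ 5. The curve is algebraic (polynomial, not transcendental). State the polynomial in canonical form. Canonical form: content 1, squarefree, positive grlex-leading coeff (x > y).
First, deg p = 3. The shape is more complex than any degree-2 curve.
Then, reading off the gridlines: one y-axis crossing is at y = 0; one x-axis crossing is at x = 0.
Finally, solving for integer coefficients yields p as stated.

2*x^3 + x*y^2 - 2*y^3 - x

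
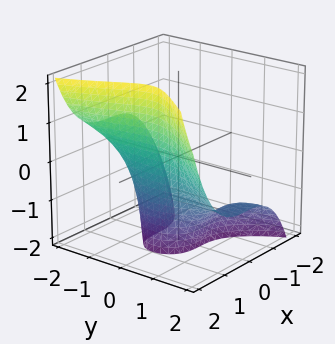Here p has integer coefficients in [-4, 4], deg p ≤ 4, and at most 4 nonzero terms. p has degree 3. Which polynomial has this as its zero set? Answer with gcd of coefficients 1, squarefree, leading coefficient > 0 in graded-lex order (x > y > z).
3*x^3 - y^3 - 3*y^2*z - 3

(a) Degree: the shape is more complex than any degree-2 surface, so deg p = 3.
(b) Checking where it meets the axes: one x-axis crossing is at x = 1; it misses every integer gridline on the z-axis.
(c) Assembling these constraints gives the stated polynomial.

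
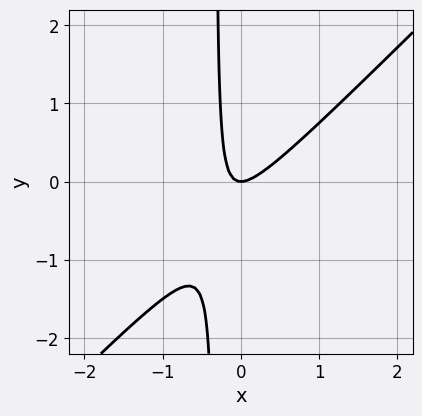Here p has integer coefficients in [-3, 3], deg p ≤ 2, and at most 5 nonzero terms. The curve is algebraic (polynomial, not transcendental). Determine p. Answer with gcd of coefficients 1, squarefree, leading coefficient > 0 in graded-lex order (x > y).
3*x^2 - 3*x*y - y

Degree: no degree-1 curve has this shape, so deg p = 2.
From the visible intercepts: it meets the x-axis at x = 0 (among the integer gridlines); it meets the y-axis at y = 0 (among the integer gridlines).
The integer polynomial consistent with all of this is the stated p.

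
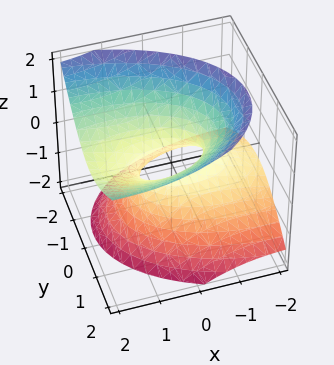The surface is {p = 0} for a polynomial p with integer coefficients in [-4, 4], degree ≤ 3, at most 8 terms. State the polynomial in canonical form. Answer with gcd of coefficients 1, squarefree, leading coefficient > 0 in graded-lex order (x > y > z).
1. deg p = 2. No degree-1 surface has this shape.
2. Checking where it meets the axes: no z-intercept at any integer in the box; among the integer gridlines, it crosses the x-axis at x ∈ {-1, 1}.
3. Assembling these constraints gives the stated polynomial.

x^2 - 3*x*z + 3*y^2 - y*z - 3*z^2 - 1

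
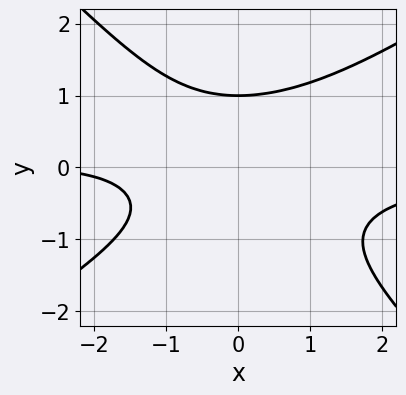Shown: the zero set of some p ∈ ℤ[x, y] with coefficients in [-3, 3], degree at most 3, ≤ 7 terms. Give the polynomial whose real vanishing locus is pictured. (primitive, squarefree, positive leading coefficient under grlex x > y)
1. The degree is 3 — a generic line meets the curve in up to 3 points.
2. From the visible intercepts: no x-intercept at any integer in the box; one y-axis crossing is at y = 1.
3. Assembling these constraints gives the stated polynomial.

2*x^2*y - x*y^2 - 3*y^3 + x + 3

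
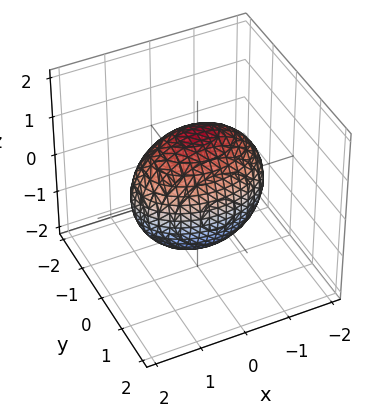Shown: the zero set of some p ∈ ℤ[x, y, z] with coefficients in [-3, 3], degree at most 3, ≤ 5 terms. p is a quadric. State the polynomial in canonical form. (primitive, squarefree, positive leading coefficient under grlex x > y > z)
The degree is 2 — bounded and convex; a quadric.
Symmetries: it's symmetric under y → −y, forcing even powers of y; mirror symmetry x ↦ −x ⇒ only even powers of x; the z ↦ −z reflection is a symmetry, so z appears only in even powers.
Observable constraints: the y-axis gridline crossings are at y ∈ {-1, 1}.
Solving for integer coefficients yields p as stated.

x^2 + 2*y^2 + z^2 - 2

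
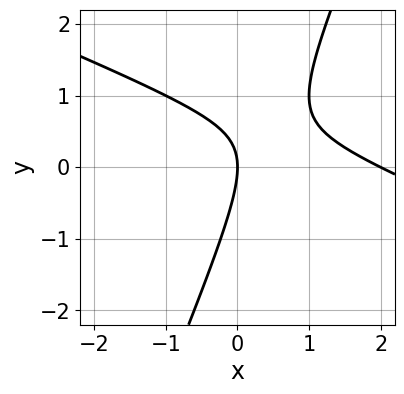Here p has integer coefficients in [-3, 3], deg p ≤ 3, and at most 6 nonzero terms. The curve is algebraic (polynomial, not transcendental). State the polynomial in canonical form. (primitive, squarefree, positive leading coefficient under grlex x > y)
1. deg p = 2.
2. Reading off the gridlines: among the integer gridlines, it crosses the x-axis at x ∈ {0, 2}; one y-axis crossing is at y = 0.
3. Fitting integer coefficients to these (and the overall shape) gives p.

x^2 + 2*x*y - y^2 - 2*x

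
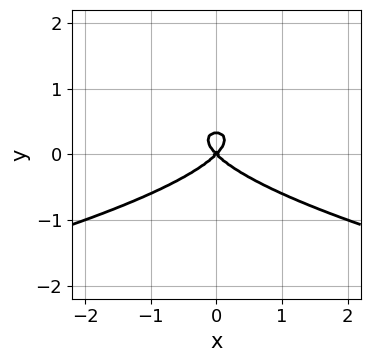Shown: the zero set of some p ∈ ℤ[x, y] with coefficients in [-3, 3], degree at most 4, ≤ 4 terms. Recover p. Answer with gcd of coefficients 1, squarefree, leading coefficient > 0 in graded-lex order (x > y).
3*y^3 + x^2 - y^2

1. The degree is 3 — the shape is more complex than any degree-2 curve.
2. Symmetries: mirror symmetry x ↦ −x ⇒ only even powers of x.
3. From the axis intercepts and sections: one y-axis crossing is at y = 0; one x-axis crossing is at x = 0.
4. Together with the visible shape, these determine p as stated.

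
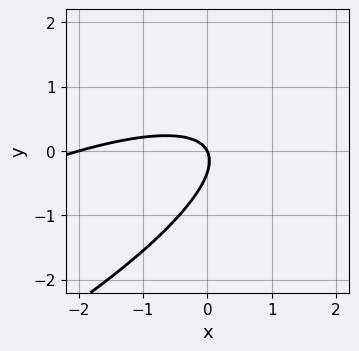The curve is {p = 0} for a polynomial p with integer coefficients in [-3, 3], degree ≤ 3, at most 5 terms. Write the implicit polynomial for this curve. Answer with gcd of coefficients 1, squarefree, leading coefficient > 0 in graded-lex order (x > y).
(a) deg p = 2. A generic line meets the curve in up to 2 points.
(b) Against the integer gridlines: the x-axis gridline crossings are at x ∈ {-2, 0}; it meets the y-axis at y = 0 (among the integer gridlines).
(c) Solving for integer coefficients yields p as stated.

x^2 - 3*x*y + 3*y^2 + 2*x + y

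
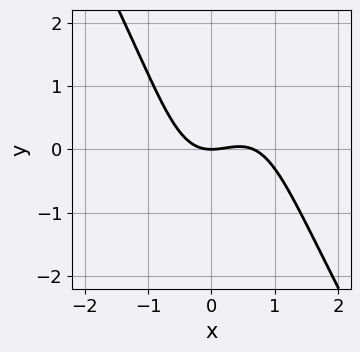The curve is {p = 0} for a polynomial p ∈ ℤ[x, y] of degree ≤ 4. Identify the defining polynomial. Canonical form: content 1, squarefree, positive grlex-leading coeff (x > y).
3*x^3 - x*y^2 - 2*x^2 + 3*y

First, degree: no degree-2 curve has this shape, so deg p = 3.
Then, against the integer gridlines: it meets the y-axis at y = 0 (among the integer gridlines); it meets the x-axis at x = 0 (among the integer gridlines).
Finally, putting this together gives p.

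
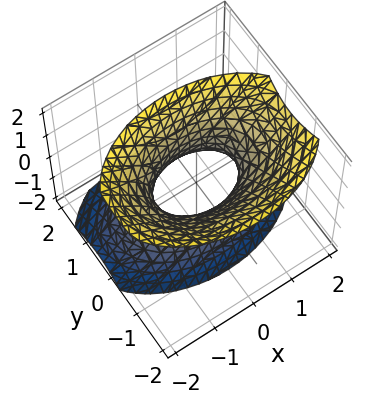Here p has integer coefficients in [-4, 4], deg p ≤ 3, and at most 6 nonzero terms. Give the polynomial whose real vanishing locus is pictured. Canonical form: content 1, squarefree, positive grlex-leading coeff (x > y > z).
x^2 + 2*y^2 + y*z - z^2 - 1

(a) deg p = 2.
(b) Observable constraints: no z-intercept at any integer in the box; among the integer gridlines, it crosses the x-axis at x ∈ {-1, 1}.
(c) Putting this together gives p.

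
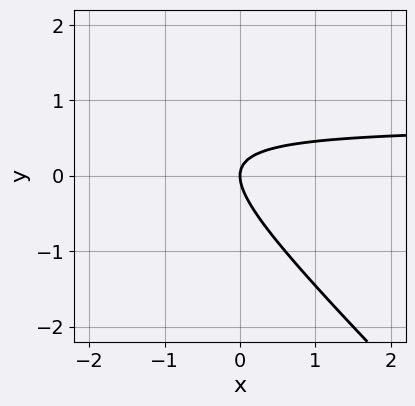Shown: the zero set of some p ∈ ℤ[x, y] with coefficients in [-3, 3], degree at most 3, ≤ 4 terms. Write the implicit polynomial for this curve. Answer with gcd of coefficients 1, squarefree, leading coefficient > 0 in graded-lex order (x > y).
3*x*y + 3*y^2 - 2*x

1. deg p = 2. The shape is more complex than any degree-1 curve.
2. Against the integer gridlines: one x-axis crossing is at x = 0; it meets the y-axis at y = 0 (among the integer gridlines).
3. Matching integer coefficients to the picture gives p.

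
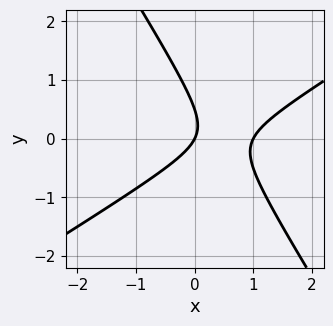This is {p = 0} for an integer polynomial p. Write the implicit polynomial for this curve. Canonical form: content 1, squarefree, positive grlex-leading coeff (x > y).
First, the degree is 2 — no degree-1 curve has this shape.
Then, checking where it meets the axes: the x-axis gridline crossings are at x ∈ {0, 1}; one y-axis crossing is at y = 0.
Finally, solving for integer coefficients yields p as stated.

2*x^2 - 2*x*y - 2*y^2 - 2*x + y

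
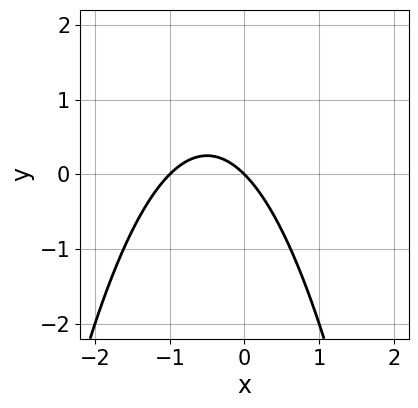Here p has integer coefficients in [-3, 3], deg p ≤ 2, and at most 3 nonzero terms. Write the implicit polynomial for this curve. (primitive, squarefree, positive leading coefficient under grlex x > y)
x^2 + x + y

First, degree: no degree-1 curve has this shape, so deg p = 2.
Then, reading off the gridlines: the x-axis gridline crossings are at x ∈ {-1, 0}; one y-axis crossing is at y = 0.
Finally, fitting integer coefficients to these (and the overall shape) gives p.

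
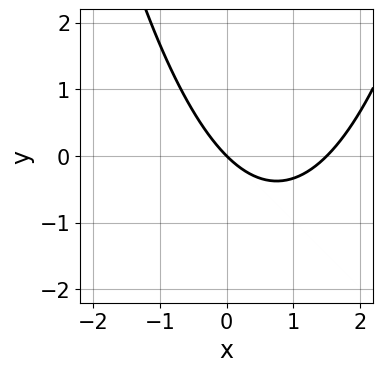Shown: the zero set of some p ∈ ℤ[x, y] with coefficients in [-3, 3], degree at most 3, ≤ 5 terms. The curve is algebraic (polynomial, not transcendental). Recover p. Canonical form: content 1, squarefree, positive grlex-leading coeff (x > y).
(a) The degree is 2 — no degree-1 curve has this shape.
(b) Reading off the gridlines: it meets the y-axis at y = 0 (among the integer gridlines); one x-axis crossing is at x = 0.
(c) The integer polynomial consistent with all of this is the stated p.

2*x^2 - 3*x - 3*y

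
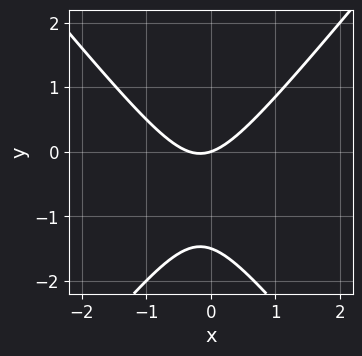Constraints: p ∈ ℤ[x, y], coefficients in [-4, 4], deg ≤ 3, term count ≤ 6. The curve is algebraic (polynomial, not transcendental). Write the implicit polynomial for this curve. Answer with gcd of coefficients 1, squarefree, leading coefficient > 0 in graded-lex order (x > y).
3*x^2 - 2*y^2 + x - 3*y

1. deg p = 2. A generic line meets the curve in up to 2 points.
2. From the visible intercepts: it crosses the y-axis at the gridline y = 0; one x-axis crossing is at x = 0.
3. Assembling these constraints gives the stated polynomial.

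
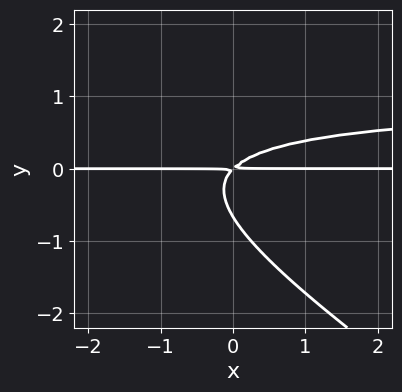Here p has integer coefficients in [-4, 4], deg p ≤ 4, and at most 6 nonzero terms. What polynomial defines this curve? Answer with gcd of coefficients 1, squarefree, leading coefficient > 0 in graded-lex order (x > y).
First, degree: a generic line meets the curve in up to 3 points, so deg p = 3.
Next, against the integer gridlines: the visible x-axis segment lies entirely on the curve.
Finally, assembling these constraints gives the stated polynomial.

2*x*y^2 + 3*y^3 - 2*x*y + 2*y^2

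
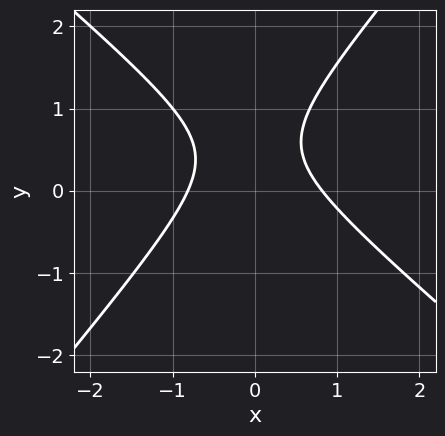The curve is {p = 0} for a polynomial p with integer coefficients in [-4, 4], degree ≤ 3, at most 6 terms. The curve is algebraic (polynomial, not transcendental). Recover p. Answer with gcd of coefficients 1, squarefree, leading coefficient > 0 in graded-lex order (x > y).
Degree: the shape is more complex than any degree-1 curve, so deg p = 2.
Observable constraints: no y-intercept at any integer in the box.
Together with the visible shape, these determine p as stated.

3*x^2 + x*y - 3*y^2 + 3*y - 2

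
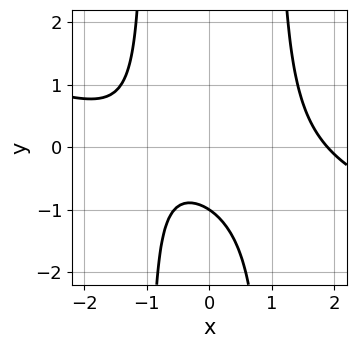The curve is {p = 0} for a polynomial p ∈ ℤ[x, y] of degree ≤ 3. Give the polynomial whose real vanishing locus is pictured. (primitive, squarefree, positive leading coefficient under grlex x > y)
x^3 + 3*x^2*y - 2*x - 3*y - 3

deg p = 3. A generic line meets the curve in up to 3 points.
Against the integer gridlines: it meets the y-axis at y = -1 (among the integer gridlines).
Solving for integer coefficients yields p as stated.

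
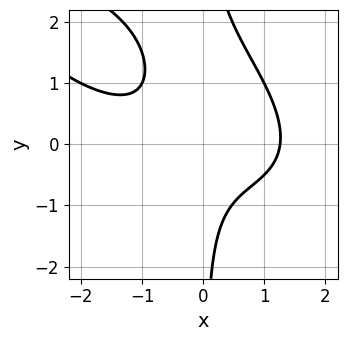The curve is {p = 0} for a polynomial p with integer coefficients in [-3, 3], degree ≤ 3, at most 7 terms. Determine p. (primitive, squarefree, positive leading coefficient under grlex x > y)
x^3 + 2*x^2*y + 2*x*y^2 - 3*x*y - 2

First, deg p = 3.
Next, reading off the gridlines: it misses every integer gridline on the y-axis.
Finally, putting this together gives p.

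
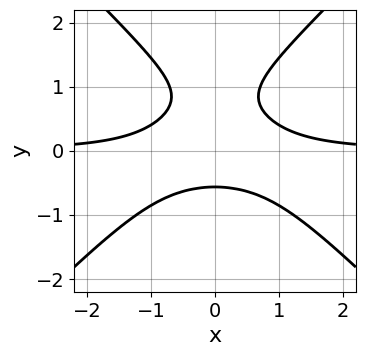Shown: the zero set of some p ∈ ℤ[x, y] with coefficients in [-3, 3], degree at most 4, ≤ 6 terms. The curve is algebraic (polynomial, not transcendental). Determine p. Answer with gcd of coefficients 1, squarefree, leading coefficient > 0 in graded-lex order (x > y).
2*x^2*y - 2*y^3 + 2*y^2 - 1

(a) Degree: no degree-2 curve has this shape, so deg p = 3.
(b) Symmetries: the x ↦ −x reflection is a symmetry, so x appears only in even powers.
(c) From the axis intercepts and sections: no x-intercept at any integer in the box.
(d) Matching integer coefficients to the picture gives p.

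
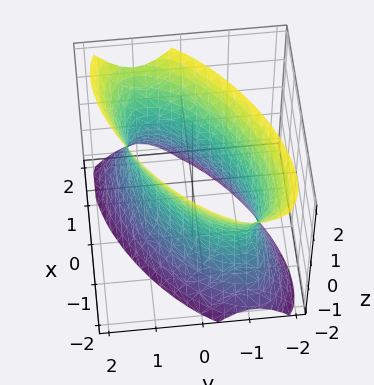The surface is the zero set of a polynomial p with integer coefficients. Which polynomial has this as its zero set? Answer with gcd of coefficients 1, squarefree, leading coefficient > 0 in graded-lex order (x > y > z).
2*x^2 - 3*x*y + 3*y^2 - z^2 - 3

First, degree: a generic line meets the surface in up to 2 points, so deg p = 2.
Next, from the visible intercepts: it misses every integer gridline on the z-axis; among the integer gridlines, it crosses the y-axis at y ∈ {-1, 1}.
Finally, fitting integer coefficients to these (and the overall shape) gives p.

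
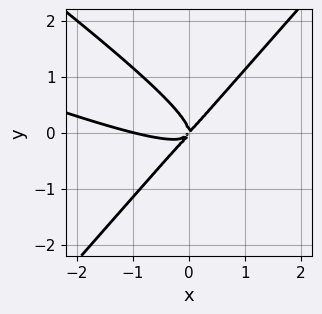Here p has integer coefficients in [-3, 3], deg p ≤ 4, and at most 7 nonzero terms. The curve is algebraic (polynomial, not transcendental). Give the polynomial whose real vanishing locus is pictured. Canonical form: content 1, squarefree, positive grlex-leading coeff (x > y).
(a) deg p = 3. The shape is more complex than any degree-2 curve.
(b) Reading off the gridlines: among the integer gridlines, it crosses the x-axis at x ∈ {-1, 0}; one y-axis crossing is at y = 0.
(c) Matching integer coefficients to the picture gives p.

x^3 + 3*x^2*y - 3*y^3 + x^2 - x*y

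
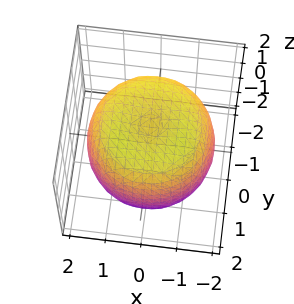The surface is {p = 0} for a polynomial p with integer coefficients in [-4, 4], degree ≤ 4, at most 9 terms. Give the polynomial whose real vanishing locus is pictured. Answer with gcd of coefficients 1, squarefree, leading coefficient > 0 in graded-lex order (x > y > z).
x^4 + 2*x^2*y^2 + y^4 - 2*x^2 - 2*y^2 + 2*z^2 - 3

Degree: the shape is more complex than any degree-3 surface, so deg p = 4.
Symmetry: the z-axis is an axis of rotation, so x and y enter only as x² + y².
Checking where it meets the axes: a circular section at z = -1 has radius between 1 and 2.
Matching integer coefficients to the picture gives p.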